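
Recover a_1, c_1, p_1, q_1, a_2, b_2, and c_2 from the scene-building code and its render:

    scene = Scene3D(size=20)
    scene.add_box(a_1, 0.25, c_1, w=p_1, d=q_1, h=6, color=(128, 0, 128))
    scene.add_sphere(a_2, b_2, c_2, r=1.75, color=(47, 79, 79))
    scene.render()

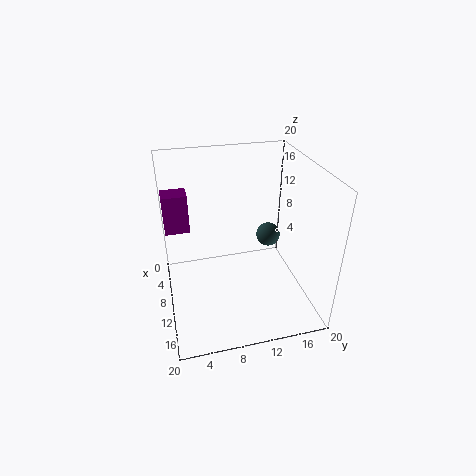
a_1 = 0.75, c_1 = 8.25, p_1 = 3.25, q_1 = 3.75, a_2 = 7.75, b_2 = 15.25, c_2 = 8.5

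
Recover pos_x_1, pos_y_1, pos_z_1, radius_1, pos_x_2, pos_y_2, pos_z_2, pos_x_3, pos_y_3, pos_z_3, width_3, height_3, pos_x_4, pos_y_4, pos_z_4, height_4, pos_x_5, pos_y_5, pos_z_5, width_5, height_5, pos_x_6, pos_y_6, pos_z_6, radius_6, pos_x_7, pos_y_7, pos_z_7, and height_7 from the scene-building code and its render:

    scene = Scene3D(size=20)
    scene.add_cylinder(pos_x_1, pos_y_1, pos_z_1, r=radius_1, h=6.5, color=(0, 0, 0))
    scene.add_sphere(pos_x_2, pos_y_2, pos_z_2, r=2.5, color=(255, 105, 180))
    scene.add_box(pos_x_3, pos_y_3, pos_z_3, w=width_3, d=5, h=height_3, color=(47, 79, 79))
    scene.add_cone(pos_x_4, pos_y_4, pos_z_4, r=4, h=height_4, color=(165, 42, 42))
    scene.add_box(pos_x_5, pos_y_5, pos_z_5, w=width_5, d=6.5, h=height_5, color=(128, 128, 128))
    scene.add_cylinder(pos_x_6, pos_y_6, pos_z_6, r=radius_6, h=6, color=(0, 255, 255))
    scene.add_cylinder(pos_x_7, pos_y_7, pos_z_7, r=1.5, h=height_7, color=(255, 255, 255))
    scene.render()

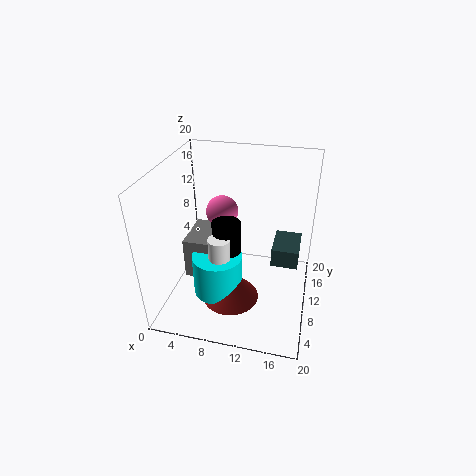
pos_x_1 = 8.5
pos_y_1 = 9.5
pos_z_1 = 6
radius_1 = 2
pos_x_2 = 6
pos_y_2 = 16
pos_z_2 = 10.5
pos_x_3 = 15
pos_y_3 = 7.5
pos_z_3 = 8
width_3 = 3.5
height_3 = 2.5
pos_x_4 = 9.5
pos_y_4 = 7.5
pos_z_4 = 1.5
height_4 = 4.5
pos_x_5 = 2.5
pos_y_5 = 8
pos_z_5 = 3.5
width_5 = 5
height_5 = 6
pos_x_6 = 7.5
pos_y_6 = 8
pos_z_6 = 2
radius_6 = 3.5
pos_x_7 = 8
pos_y_7 = 7.5
pos_z_7 = 2.5
height_7 = 8.5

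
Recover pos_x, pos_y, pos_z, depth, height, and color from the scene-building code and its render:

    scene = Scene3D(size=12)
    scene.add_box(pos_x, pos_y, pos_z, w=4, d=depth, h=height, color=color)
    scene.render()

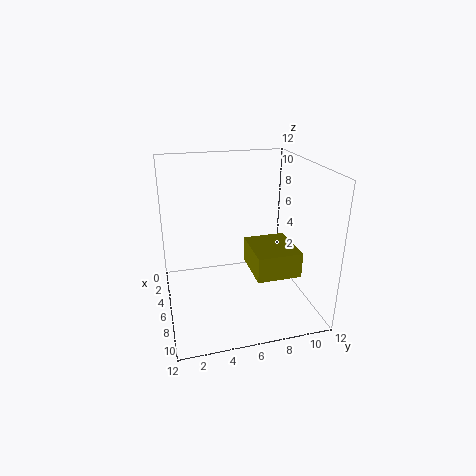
pos_x = 6
pos_y = 6.5
pos_z = 4
depth = 3.5
height = 2
color = 'olive'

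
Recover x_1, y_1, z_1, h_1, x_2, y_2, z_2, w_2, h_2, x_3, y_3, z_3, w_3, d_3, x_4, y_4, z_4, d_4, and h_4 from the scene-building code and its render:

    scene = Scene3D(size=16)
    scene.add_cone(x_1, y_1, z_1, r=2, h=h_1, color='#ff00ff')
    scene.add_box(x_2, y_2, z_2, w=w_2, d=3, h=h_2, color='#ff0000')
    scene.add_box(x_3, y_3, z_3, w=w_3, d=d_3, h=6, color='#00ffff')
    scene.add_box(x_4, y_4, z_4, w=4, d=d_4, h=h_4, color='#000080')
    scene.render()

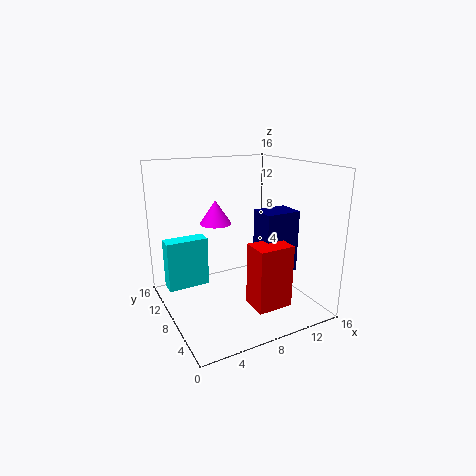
x_1 = 8; y_1 = 14; z_1 = 8; h_1 = 3; x_2 = 8; y_2 = 3; z_2 = 1; w_2 = 4; h_2 = 7; x_3 = 1; y_3 = 12; z_3 = 1; w_3 = 5; d_3 = 2; x_4 = 10; y_4 = 5; z_4 = 4; d_4 = 3; h_4 = 7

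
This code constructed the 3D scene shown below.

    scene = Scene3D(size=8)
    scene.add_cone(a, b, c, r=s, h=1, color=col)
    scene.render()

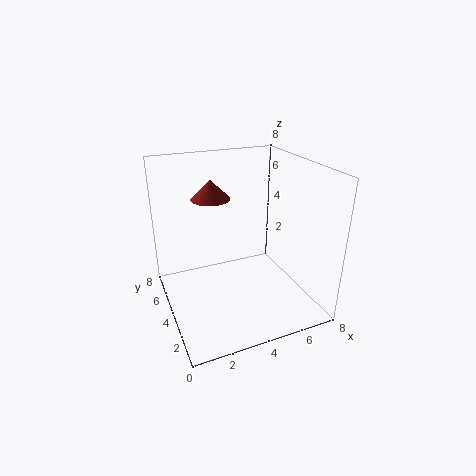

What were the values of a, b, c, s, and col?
a = 2.5; b = 4; c = 6.5; s = 1; col = 'brown'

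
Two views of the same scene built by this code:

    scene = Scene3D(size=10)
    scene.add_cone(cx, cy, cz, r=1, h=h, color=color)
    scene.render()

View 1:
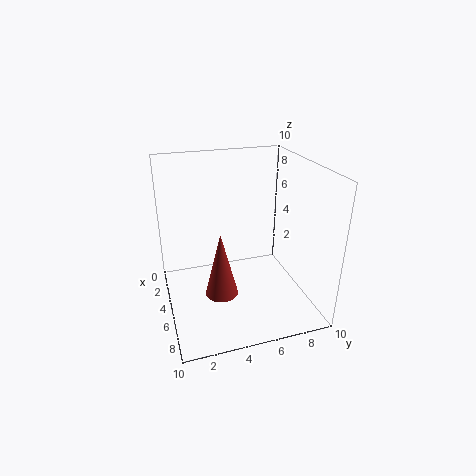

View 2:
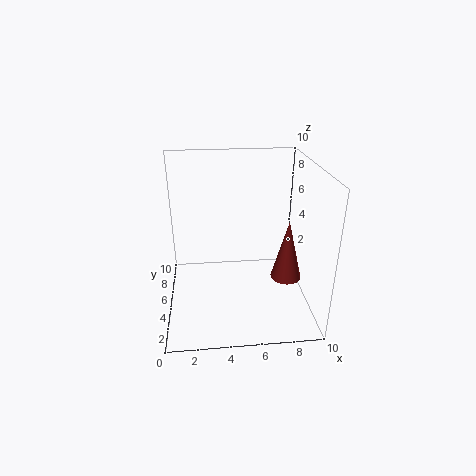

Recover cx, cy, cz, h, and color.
cx = 8
cy = 3
cz = 3
h = 4
color = 'brown'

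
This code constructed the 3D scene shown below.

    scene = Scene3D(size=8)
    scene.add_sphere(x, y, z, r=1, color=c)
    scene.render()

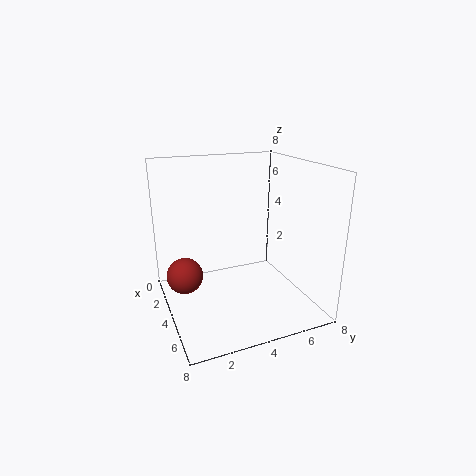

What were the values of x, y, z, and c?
x = 3.5
y = 1
z = 2
c = 'brown'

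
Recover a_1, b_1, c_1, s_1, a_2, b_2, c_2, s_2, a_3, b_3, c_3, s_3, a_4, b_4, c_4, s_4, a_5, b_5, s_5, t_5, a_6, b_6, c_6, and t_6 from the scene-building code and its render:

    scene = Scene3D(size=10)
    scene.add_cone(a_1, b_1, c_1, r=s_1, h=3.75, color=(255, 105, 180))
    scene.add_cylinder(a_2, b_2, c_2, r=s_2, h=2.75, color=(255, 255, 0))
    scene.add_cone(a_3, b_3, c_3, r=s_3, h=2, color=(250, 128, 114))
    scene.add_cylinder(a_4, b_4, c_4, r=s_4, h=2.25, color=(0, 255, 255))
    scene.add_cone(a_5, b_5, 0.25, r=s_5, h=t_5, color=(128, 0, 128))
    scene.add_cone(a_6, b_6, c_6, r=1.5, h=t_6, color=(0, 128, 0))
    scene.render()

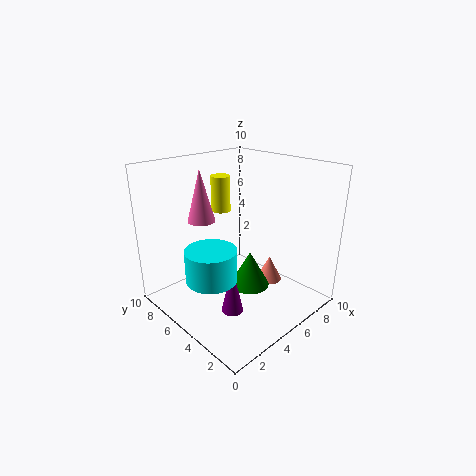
a_1 = 4; b_1 = 7.75; c_1 = 5.75; s_1 = 1; a_2 = 6.5; b_2 = 8.5; c_2 = 5.75; s_2 = 0.75; a_3 = 8.5; b_3 = 5; c_3 = 0.25; s_3 = 1; a_4 = 2.75; b_4 = 5.25; c_4 = 2.5; s_4 = 1.75; a_5 = 3.5; b_5 = 4; s_5 = 0.75; t_5 = 3.5; a_6 = 6.5; b_6 = 5.25; c_6 = 0.5; t_6 = 2.75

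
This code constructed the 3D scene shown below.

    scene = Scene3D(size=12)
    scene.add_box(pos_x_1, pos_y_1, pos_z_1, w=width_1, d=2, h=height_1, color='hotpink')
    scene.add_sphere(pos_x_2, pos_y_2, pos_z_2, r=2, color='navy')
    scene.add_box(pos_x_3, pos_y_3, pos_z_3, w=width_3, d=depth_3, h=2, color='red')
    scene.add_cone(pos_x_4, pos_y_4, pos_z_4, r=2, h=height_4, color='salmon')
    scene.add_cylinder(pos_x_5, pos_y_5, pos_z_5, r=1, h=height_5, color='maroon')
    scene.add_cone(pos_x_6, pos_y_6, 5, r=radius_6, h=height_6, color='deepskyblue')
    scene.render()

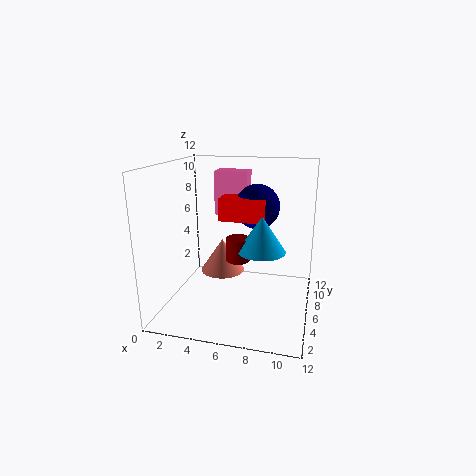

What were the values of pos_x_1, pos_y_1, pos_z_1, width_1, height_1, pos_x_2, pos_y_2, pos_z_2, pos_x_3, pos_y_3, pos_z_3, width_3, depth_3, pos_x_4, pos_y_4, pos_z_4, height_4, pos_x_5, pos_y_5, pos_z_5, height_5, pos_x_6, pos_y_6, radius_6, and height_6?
pos_x_1 = 3; pos_y_1 = 9; pos_z_1 = 7; width_1 = 3; height_1 = 4; pos_x_2 = 7; pos_y_2 = 9; pos_z_2 = 8; pos_x_3 = 4; pos_y_3 = 7; pos_z_3 = 7; width_3 = 4; depth_3 = 3; pos_x_4 = 4; pos_y_4 = 8; pos_z_4 = 2; height_4 = 3; pos_x_5 = 6; pos_y_5 = 6; pos_z_5 = 4; height_5 = 2; pos_x_6 = 8; pos_y_6 = 6; radius_6 = 2; height_6 = 3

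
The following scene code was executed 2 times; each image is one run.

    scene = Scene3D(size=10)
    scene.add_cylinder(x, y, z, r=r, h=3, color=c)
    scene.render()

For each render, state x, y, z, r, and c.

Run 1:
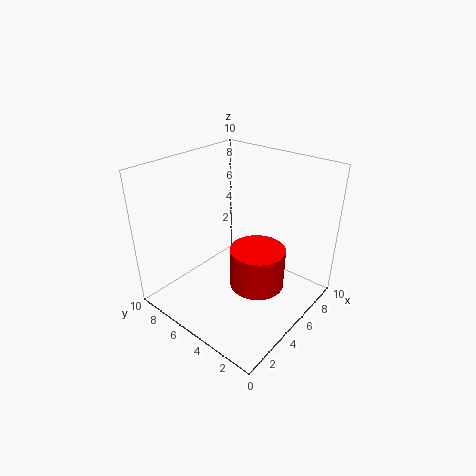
x = 6
y = 4
z = 1
r = 2
c = 'red'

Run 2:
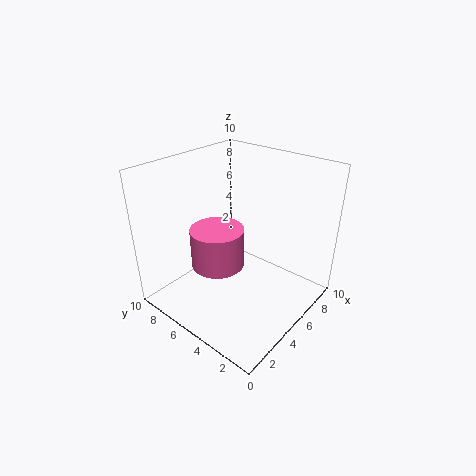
x = 5
y = 7
z = 2
r = 2
c = 'hotpink'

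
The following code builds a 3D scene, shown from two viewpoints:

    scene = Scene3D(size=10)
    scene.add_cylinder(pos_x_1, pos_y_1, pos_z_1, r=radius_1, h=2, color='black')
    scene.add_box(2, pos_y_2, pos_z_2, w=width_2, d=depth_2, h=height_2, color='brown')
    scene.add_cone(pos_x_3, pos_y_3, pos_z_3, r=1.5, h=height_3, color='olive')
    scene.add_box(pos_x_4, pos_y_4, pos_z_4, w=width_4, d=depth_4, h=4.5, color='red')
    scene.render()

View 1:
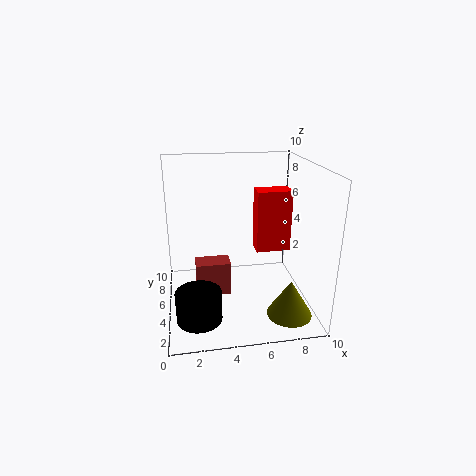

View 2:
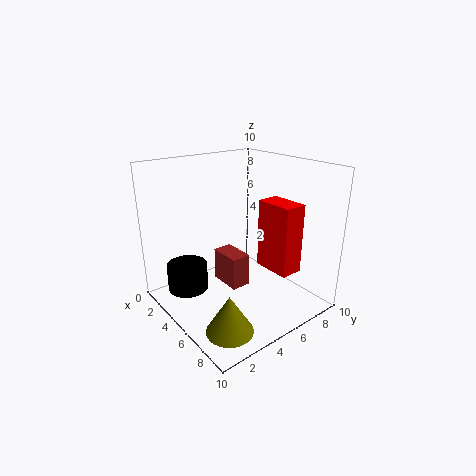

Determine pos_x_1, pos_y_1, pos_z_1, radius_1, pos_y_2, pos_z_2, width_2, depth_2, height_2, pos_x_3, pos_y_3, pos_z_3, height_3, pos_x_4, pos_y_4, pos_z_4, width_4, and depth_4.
pos_x_1 = 2
pos_y_1 = 2.5
pos_z_1 = 0.5
radius_1 = 1.5
pos_y_2 = 5
pos_z_2 = 0.5
width_2 = 2.5
depth_2 = 1.5
height_2 = 2.5
pos_x_3 = 8
pos_y_3 = 2
pos_z_3 = 0.5
height_3 = 2.5
pos_x_4 = 6.5
pos_y_4 = 5.5
pos_z_4 = 3.5
width_4 = 2.5
depth_4 = 1.5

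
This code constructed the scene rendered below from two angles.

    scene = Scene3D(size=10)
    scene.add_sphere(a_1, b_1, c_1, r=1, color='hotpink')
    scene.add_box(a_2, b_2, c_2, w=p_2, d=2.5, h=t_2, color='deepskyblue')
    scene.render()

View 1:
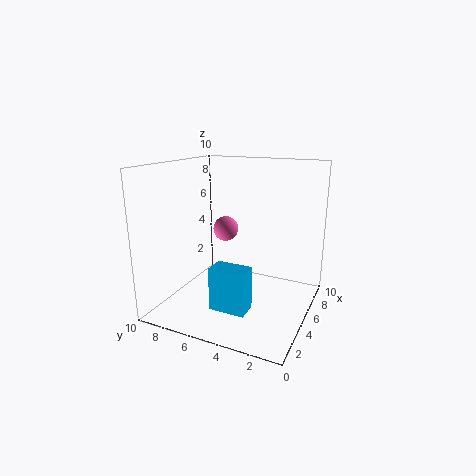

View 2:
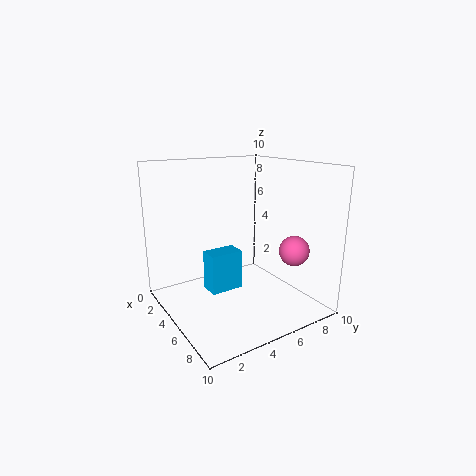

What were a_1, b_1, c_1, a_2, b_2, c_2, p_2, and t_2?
a_1 = 8; b_1 = 7.5; c_1 = 4.5; a_2 = 2.5; b_2 = 3.5; c_2 = 0.5; p_2 = 1.5; t_2 = 3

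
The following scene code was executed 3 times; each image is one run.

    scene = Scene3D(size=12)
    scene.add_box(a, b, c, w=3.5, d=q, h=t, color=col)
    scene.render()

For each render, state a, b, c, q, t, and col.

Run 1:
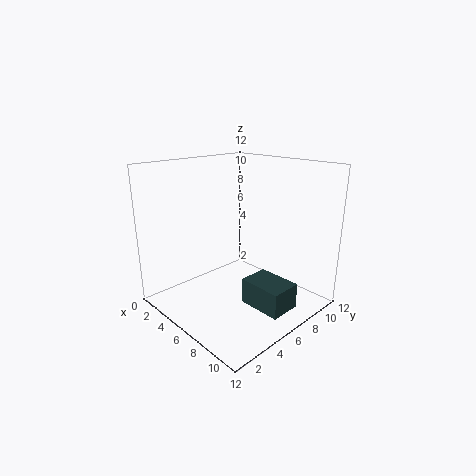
a = 8
b = 4.5
c = 1.5
q = 2.5
t = 2
col = 'darkslategray'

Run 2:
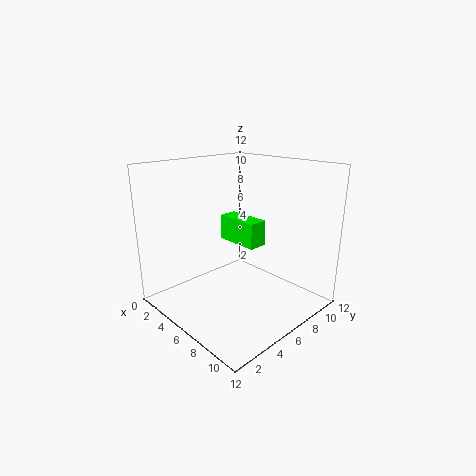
a = 5
b = 5
c = 6
q = 1.5
t = 2
col = 'lime'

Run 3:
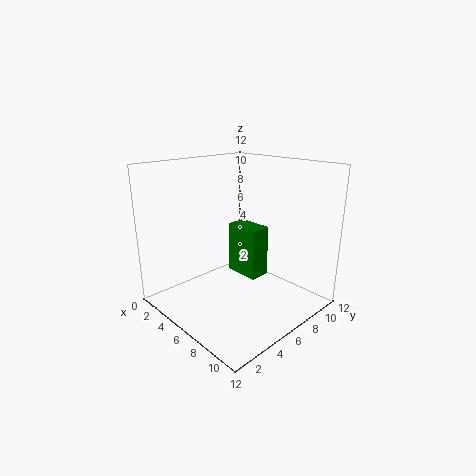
a = 1.5
b = 9
c = 0.5
q = 2
t = 5
col = 'green'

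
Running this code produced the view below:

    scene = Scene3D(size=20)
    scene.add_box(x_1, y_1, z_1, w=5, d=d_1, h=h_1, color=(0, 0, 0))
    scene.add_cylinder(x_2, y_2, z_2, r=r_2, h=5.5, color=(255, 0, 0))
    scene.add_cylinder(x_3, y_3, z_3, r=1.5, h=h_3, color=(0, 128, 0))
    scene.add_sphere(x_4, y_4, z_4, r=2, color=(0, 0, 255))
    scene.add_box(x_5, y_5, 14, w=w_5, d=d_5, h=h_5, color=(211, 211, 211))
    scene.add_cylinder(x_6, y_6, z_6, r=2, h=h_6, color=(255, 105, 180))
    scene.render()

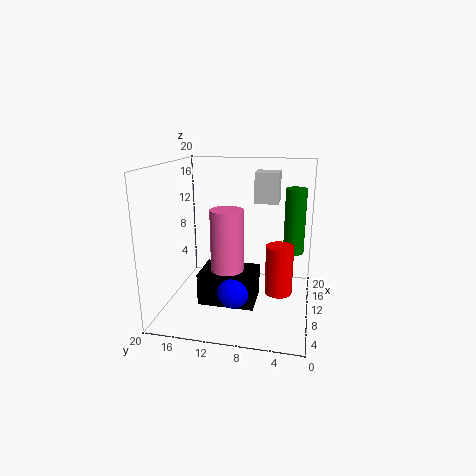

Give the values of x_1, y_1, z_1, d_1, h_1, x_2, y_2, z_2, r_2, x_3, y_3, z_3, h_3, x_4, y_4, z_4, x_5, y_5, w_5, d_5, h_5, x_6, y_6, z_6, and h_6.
x_1 = 2.5
y_1 = 6.5
z_1 = 3.5
d_1 = 7
h_1 = 4
x_2 = 1.5
y_2 = 3.5
z_2 = 7
r_2 = 1.5
x_3 = 14
y_3 = 2.5
z_3 = 7
h_3 = 9.5
x_4 = 3
y_4 = 9
z_4 = 5.5
x_5 = 14
y_5 = 5
w_5 = 3.5
d_5 = 3.5
h_5 = 4.5
x_6 = 4
y_6 = 10
z_6 = 8
h_6 = 7.5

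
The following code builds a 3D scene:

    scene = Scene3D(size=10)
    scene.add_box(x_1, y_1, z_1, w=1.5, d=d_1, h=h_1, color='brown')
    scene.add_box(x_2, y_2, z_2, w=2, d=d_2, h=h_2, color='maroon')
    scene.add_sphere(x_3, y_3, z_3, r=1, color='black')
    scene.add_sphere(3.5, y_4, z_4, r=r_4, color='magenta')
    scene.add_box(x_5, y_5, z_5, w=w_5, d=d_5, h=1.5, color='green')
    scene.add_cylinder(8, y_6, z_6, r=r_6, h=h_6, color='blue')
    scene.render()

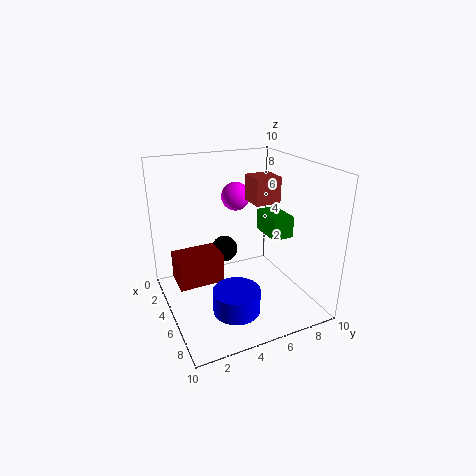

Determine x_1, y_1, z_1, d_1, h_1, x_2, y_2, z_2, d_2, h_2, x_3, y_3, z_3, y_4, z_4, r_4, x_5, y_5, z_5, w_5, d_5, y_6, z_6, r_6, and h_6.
x_1 = 7
y_1 = 4.5
z_1 = 8.5
d_1 = 1.5
h_1 = 1.5
x_2 = 4
y_2 = 0.5
z_2 = 2.5
d_2 = 3
h_2 = 2
x_3 = 2.5
y_3 = 5
z_3 = 3
y_4 = 5.5
z_4 = 7.5
r_4 = 1
x_5 = 4
y_5 = 7
z_5 = 5
w_5 = 2.5
d_5 = 1.5
y_6 = 3.5
z_6 = 1.5
r_6 = 1.5
h_6 = 1.5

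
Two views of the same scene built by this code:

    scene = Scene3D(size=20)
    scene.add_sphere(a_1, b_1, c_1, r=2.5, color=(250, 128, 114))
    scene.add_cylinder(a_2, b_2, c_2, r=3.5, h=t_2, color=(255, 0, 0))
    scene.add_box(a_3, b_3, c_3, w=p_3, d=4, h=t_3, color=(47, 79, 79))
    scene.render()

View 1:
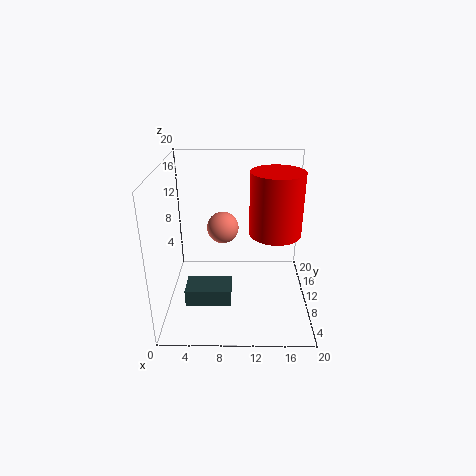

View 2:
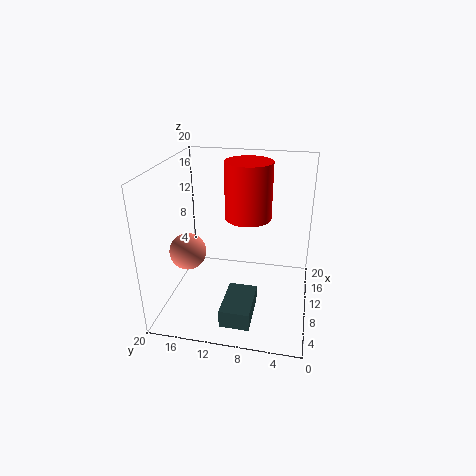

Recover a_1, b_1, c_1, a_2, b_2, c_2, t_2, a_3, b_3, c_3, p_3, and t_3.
a_1 = 7.5; b_1 = 16.5; c_1 = 8.5; a_2 = 15; b_2 = 9.5; c_2 = 11; t_2 = 8.5; a_3 = 2.5; b_3 = 7; c_3 = 0.5; p_3 = 6.5; t_3 = 2.5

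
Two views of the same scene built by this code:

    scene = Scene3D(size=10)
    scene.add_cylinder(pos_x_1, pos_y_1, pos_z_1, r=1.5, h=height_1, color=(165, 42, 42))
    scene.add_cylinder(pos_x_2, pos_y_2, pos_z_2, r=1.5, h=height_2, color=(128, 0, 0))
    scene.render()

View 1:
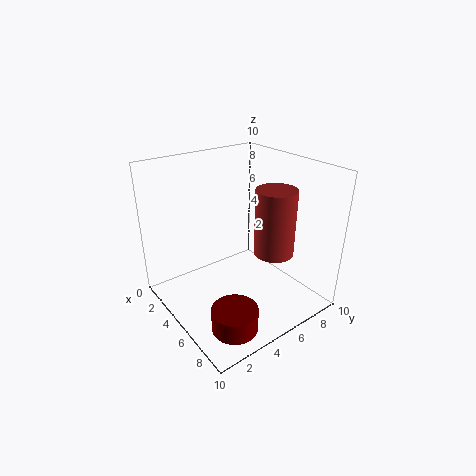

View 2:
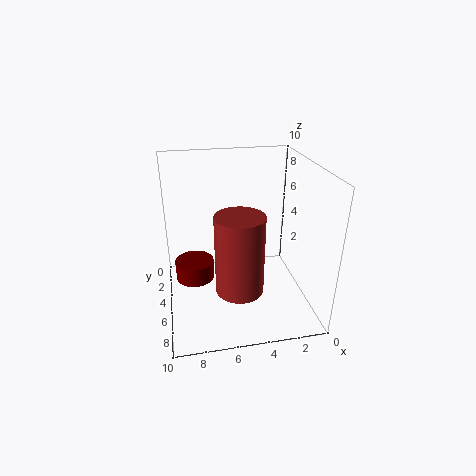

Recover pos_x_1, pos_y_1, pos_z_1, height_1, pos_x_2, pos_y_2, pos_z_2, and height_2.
pos_x_1 = 5.5
pos_y_1 = 8
pos_z_1 = 3
height_1 = 5
pos_x_2 = 8
pos_y_2 = 2.5
pos_z_2 = 0.5
height_2 = 1.5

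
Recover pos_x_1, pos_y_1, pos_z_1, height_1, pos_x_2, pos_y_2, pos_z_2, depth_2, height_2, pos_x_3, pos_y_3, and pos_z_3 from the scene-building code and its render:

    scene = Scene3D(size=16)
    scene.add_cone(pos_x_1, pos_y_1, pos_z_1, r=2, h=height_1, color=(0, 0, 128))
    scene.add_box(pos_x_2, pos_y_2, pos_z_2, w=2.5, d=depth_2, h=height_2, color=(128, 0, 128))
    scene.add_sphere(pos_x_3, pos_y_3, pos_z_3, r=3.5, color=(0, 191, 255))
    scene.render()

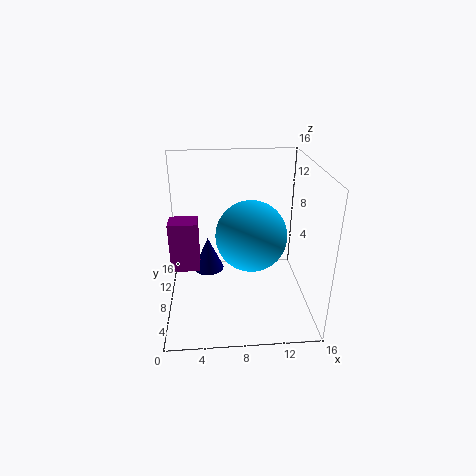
pos_x_1 = 4.5, pos_y_1 = 14, pos_z_1 = 0.5, height_1 = 4.5, pos_x_2 = 1.5, pos_y_2 = 1, pos_z_2 = 8.5, depth_2 = 2, height_2 = 4.5, pos_x_3 = 9, pos_y_3 = 4.5, pos_z_3 = 10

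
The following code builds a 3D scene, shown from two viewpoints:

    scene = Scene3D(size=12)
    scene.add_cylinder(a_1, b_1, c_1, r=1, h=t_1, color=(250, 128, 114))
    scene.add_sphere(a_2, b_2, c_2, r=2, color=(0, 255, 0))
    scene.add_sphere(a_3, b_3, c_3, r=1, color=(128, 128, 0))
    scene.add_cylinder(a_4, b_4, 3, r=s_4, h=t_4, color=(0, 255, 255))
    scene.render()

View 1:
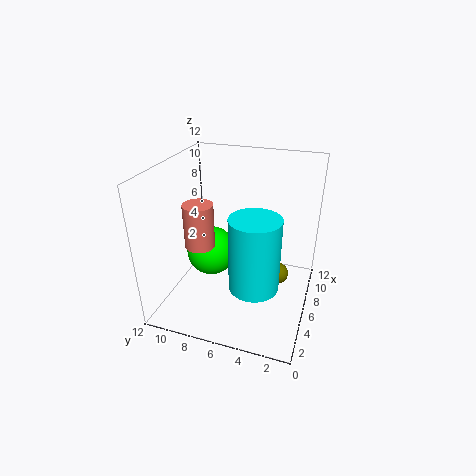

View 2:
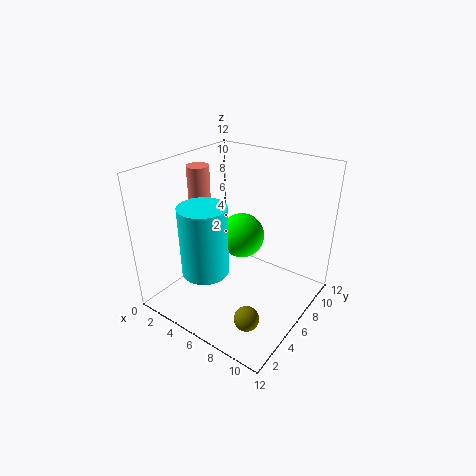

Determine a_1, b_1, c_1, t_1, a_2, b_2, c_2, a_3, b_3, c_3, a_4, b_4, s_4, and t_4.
a_1 = 1, b_1 = 7, c_1 = 8, t_1 = 3, a_2 = 5, b_2 = 8, c_2 = 5, a_3 = 9, b_3 = 3, c_3 = 1, a_4 = 4, b_4 = 4, s_4 = 2, t_4 = 6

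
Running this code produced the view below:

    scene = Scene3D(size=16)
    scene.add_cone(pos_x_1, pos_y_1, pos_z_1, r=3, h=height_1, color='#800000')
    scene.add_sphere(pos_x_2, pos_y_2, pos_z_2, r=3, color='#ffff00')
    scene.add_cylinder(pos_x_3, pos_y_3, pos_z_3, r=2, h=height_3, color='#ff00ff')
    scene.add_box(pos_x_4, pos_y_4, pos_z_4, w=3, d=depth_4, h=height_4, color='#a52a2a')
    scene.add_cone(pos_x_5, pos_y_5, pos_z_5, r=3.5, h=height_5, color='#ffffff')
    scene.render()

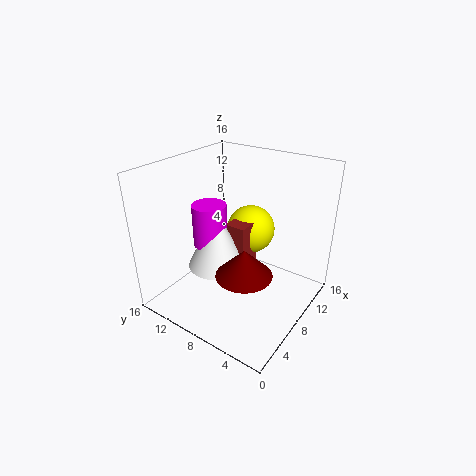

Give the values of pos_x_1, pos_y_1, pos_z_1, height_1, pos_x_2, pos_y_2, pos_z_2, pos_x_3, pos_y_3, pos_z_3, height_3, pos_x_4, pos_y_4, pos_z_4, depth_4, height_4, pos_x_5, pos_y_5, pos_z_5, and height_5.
pos_x_1 = 5.5; pos_y_1 = 5.5; pos_z_1 = 5.5; height_1 = 3; pos_x_2 = 13; pos_y_2 = 9.5; pos_z_2 = 6.5; pos_x_3 = 8; pos_y_3 = 12; pos_z_3 = 6; height_3 = 5; pos_x_4 = 9; pos_y_4 = 8; pos_z_4 = 2.5; depth_4 = 2.5; height_4 = 6; pos_x_5 = 8; pos_y_5 = 11; pos_z_5 = 3.5; height_5 = 7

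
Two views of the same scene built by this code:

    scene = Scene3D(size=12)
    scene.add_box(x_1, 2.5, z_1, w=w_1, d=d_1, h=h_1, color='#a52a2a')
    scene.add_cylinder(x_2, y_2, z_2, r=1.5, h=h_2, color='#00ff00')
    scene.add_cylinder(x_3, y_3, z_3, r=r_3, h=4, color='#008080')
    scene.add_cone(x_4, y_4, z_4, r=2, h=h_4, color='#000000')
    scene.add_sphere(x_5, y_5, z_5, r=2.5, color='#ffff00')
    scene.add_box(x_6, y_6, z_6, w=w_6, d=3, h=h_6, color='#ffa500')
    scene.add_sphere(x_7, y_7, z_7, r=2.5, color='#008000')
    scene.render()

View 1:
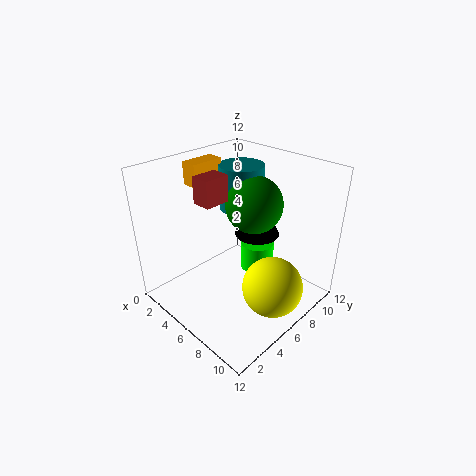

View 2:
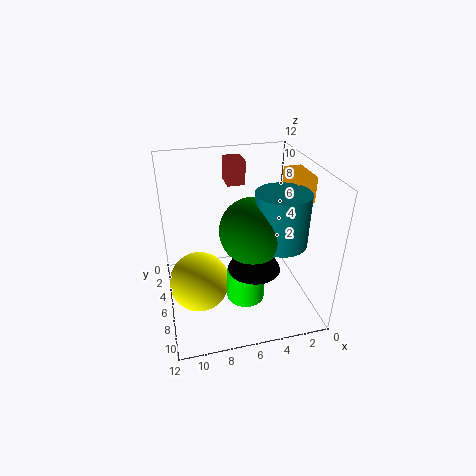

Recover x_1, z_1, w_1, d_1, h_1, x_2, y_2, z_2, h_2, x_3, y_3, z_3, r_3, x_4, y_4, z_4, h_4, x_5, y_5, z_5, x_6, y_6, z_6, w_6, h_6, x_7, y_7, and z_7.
x_1 = 5
z_1 = 10
w_1 = 1.5
d_1 = 2
h_1 = 2
x_2 = 6
y_2 = 8.5
z_2 = 2
h_2 = 2.5
x_3 = 3.5
y_3 = 9
z_3 = 7
r_3 = 2
x_4 = 5.5
y_4 = 9
z_4 = 5
h_4 = 4
x_5 = 9.5
y_5 = 6.5
z_5 = 2.5
x_6 = 0.5
y_6 = 5
z_6 = 9.5
w_6 = 1.5
h_6 = 2
x_7 = 5.5
y_7 = 8.5
z_7 = 8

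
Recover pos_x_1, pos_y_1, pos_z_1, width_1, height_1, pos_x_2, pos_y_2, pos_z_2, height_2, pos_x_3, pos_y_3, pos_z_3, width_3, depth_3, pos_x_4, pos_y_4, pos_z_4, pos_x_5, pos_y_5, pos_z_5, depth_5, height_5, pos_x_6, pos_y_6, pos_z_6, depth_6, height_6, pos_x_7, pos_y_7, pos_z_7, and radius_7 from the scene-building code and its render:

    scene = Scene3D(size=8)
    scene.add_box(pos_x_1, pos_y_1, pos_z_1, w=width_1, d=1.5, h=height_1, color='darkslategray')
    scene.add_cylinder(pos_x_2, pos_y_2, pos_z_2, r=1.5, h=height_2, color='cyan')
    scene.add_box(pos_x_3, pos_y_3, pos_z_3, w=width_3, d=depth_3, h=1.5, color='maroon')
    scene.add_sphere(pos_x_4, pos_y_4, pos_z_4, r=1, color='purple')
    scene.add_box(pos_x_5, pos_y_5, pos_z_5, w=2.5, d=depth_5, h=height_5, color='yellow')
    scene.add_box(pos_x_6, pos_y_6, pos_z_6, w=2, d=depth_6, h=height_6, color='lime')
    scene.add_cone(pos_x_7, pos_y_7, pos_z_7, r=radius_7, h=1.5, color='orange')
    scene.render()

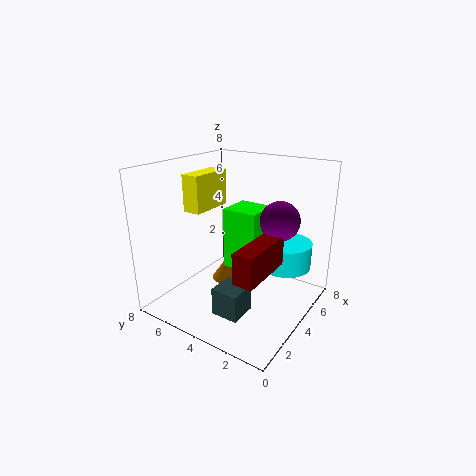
pos_x_1 = 1.5
pos_y_1 = 2.5
pos_z_1 = 0.5
width_1 = 1.5
height_1 = 1.5
pos_x_2 = 6
pos_y_2 = 2
pos_z_2 = 2
height_2 = 1.5
pos_x_3 = 0.5
pos_y_3 = 1
pos_z_3 = 3.5
width_3 = 3
depth_3 = 1
pos_x_4 = 4
pos_y_4 = 1.5
pos_z_4 = 5.5
pos_x_5 = 2.5
pos_y_5 = 5.5
pos_z_5 = 5.5
depth_5 = 1
height_5 = 2
pos_x_6 = 4
pos_y_6 = 3
pos_z_6 = 2
depth_6 = 2
height_6 = 3.5
pos_x_7 = 4.5
pos_y_7 = 5
pos_z_7 = 1
radius_7 = 1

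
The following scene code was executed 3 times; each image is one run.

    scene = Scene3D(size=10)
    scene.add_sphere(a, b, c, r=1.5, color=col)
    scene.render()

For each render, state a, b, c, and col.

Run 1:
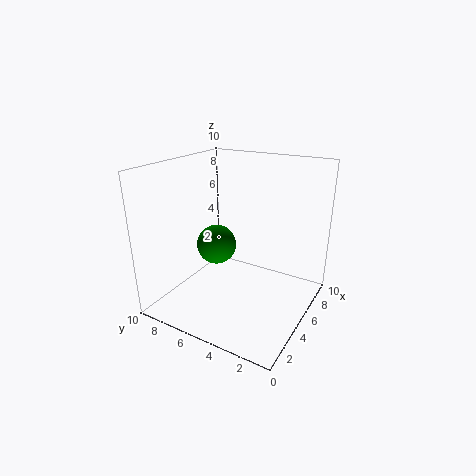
a = 6
b = 7.5
c = 3.5
col = 'green'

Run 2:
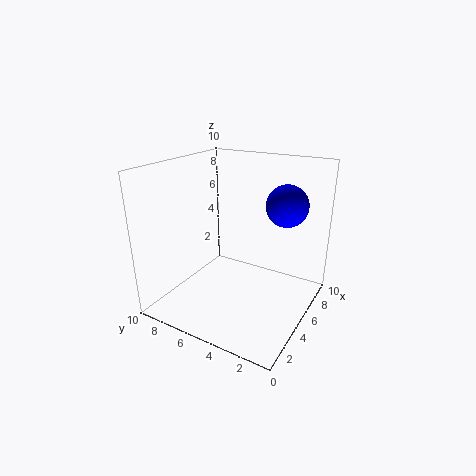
a = 7.5
b = 2.5
c = 7
col = 'blue'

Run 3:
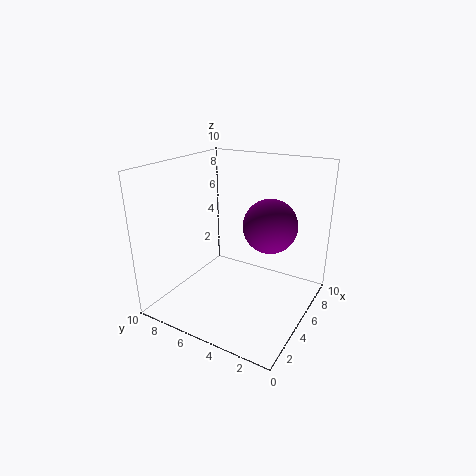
a = 2.5
b = 1.5
c = 7.5
col = 'purple'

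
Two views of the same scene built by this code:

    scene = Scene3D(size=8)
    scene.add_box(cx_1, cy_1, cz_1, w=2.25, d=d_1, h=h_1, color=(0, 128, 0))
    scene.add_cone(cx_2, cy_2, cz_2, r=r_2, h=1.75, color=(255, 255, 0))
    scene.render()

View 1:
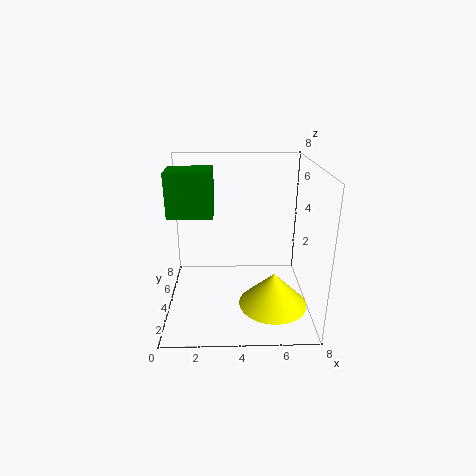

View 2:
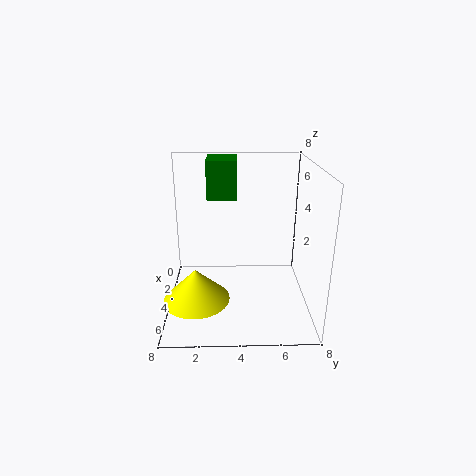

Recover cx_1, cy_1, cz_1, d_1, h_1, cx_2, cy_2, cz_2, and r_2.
cx_1 = 0.5
cy_1 = 2.25
cz_1 = 5.75
d_1 = 1.75
h_1 = 2.25
cx_2 = 5.75
cy_2 = 1.75
cz_2 = 1.25
r_2 = 1.75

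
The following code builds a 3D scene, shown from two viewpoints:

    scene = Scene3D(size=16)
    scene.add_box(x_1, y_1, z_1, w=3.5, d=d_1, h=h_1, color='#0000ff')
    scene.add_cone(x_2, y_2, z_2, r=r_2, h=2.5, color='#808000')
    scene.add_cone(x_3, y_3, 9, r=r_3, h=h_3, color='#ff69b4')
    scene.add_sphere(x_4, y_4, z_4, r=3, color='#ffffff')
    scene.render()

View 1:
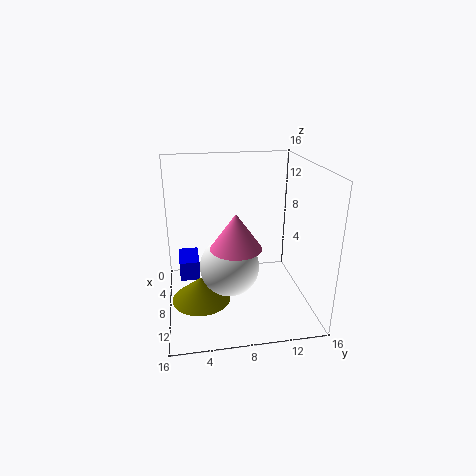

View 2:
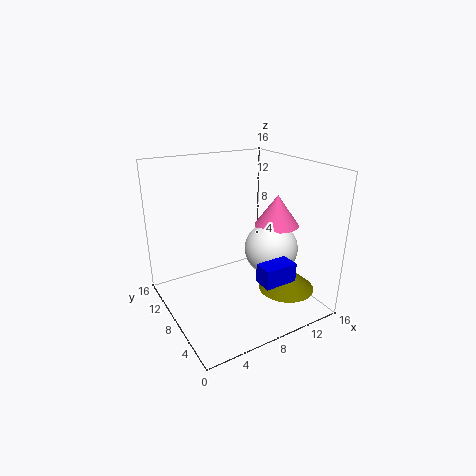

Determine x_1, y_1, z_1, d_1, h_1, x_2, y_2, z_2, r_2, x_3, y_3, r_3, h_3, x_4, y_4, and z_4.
x_1 = 7.5; y_1 = 1.5; z_1 = 5; d_1 = 2; h_1 = 2; x_2 = 11.5; y_2 = 3.5; z_2 = 3; r_2 = 3; x_3 = 12.5; y_3 = 7; r_3 = 2.5; h_3 = 3.5; x_4 = 11.5; y_4 = 6.5; z_4 = 6.5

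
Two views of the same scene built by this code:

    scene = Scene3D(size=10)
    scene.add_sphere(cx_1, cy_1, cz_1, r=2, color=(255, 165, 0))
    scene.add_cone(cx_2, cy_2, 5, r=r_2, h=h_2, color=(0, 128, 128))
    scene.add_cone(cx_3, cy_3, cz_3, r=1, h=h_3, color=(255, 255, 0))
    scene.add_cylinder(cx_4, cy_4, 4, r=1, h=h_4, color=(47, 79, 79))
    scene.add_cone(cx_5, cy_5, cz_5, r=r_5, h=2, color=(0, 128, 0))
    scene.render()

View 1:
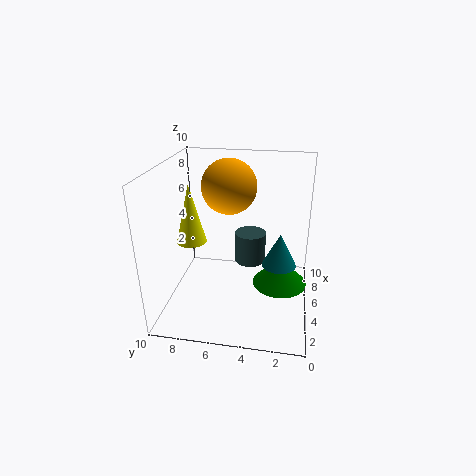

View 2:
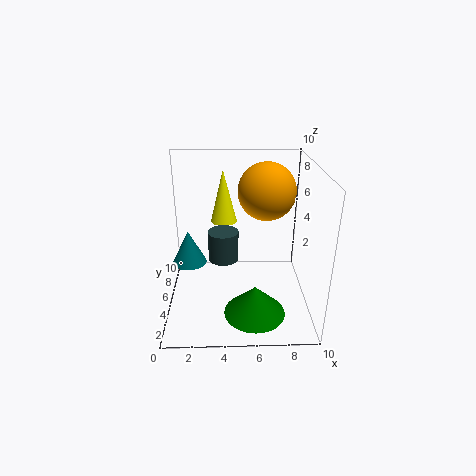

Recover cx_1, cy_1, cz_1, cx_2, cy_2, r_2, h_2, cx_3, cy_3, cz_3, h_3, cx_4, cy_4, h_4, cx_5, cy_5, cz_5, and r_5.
cx_1 = 7, cy_1 = 6, cz_1 = 8, cx_2 = 2, cy_2 = 2, r_2 = 1, h_2 = 2, cx_3 = 4, cy_3 = 8, cz_3 = 5, h_3 = 4, cx_4 = 4, cy_4 = 4, h_4 = 2, cx_5 = 6, cy_5 = 2, cz_5 = 1, r_5 = 2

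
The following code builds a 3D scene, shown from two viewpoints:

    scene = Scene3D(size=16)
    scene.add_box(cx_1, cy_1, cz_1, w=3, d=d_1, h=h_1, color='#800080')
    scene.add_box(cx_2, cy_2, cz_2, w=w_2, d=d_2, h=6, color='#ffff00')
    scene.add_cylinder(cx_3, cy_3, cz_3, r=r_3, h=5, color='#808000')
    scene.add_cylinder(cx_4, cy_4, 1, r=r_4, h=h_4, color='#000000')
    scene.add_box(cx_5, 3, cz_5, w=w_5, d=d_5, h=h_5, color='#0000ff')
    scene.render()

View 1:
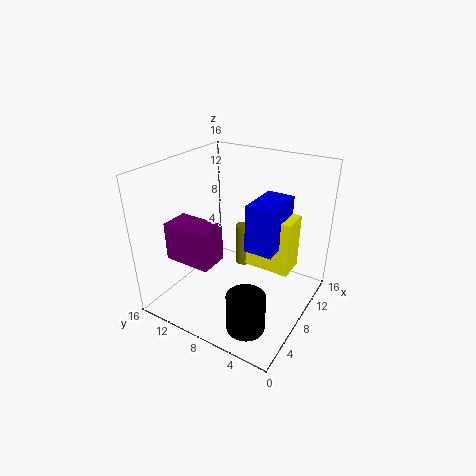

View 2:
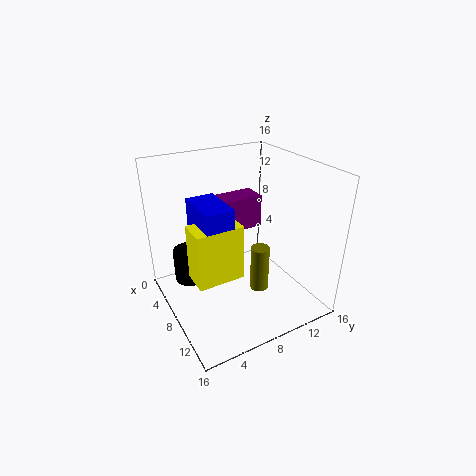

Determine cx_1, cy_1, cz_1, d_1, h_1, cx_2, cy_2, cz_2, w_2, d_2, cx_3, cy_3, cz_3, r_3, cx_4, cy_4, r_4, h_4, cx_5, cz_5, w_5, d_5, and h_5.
cx_1 = 2
cy_1 = 8
cz_1 = 7
d_1 = 5
h_1 = 4
cx_2 = 8
cy_2 = 2
cz_2 = 5
w_2 = 3
d_2 = 5
cx_3 = 11
cy_3 = 9
cz_3 = 3
r_3 = 1
cx_4 = 3
cy_4 = 4
r_4 = 2
h_4 = 4
cx_5 = 6
cz_5 = 8
w_5 = 5
d_5 = 3
h_5 = 5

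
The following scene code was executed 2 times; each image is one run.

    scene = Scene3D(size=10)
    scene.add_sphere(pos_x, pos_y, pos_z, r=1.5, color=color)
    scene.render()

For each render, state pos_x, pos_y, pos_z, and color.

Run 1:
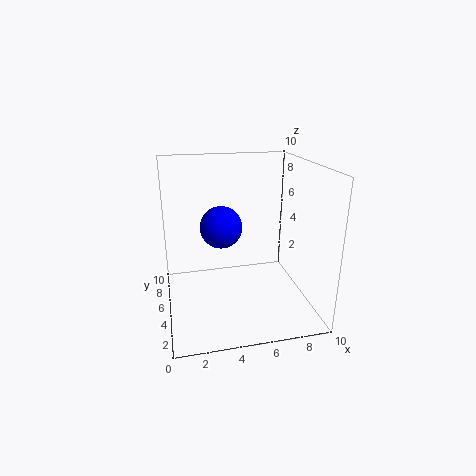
pos_x = 4, pos_y = 6, pos_z = 5.5, color = 'blue'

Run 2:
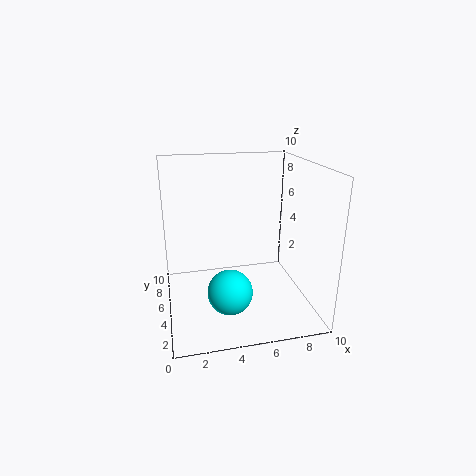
pos_x = 4, pos_y = 3, pos_z = 2, color = 'cyan'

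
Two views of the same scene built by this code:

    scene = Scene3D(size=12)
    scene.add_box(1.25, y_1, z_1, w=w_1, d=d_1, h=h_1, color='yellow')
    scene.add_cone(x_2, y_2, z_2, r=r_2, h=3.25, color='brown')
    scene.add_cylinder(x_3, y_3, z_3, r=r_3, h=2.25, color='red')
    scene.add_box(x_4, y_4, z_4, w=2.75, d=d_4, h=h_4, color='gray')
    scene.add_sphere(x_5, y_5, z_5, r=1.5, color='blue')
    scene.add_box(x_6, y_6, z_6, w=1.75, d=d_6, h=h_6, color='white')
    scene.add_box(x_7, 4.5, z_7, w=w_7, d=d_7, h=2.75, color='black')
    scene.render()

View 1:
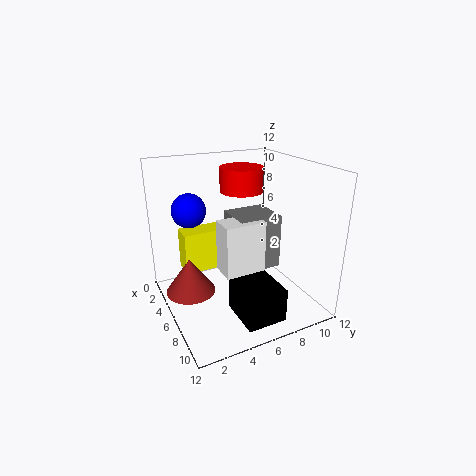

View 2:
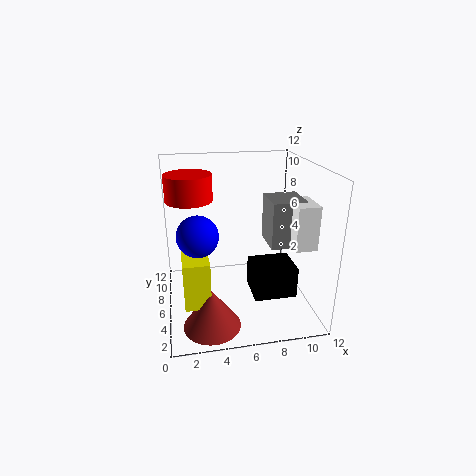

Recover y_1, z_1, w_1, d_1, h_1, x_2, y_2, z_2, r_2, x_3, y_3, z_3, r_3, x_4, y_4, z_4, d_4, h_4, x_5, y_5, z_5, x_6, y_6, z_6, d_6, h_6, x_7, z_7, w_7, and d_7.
y_1 = 2.25, z_1 = 2, w_1 = 2, d_1 = 3.75, h_1 = 3.75, x_2 = 3.25, y_2 = 2.5, z_2 = 0.25, r_2 = 2.25, x_3 = 2.25, y_3 = 8.25, z_3 = 8.75, r_3 = 2, x_4 = 8.25, y_4 = 3.75, z_4 = 5.75, d_4 = 3, h_4 = 3.75, x_5 = 2.5, y_5 = 3, z_5 = 7.75, x_6 = 9.75, y_6 = 2.5, z_6 = 6, d_6 = 2.75, h_6 = 3.5, x_7 = 7.25, z_7 = 0.5, w_7 = 3.75, d_7 = 3.25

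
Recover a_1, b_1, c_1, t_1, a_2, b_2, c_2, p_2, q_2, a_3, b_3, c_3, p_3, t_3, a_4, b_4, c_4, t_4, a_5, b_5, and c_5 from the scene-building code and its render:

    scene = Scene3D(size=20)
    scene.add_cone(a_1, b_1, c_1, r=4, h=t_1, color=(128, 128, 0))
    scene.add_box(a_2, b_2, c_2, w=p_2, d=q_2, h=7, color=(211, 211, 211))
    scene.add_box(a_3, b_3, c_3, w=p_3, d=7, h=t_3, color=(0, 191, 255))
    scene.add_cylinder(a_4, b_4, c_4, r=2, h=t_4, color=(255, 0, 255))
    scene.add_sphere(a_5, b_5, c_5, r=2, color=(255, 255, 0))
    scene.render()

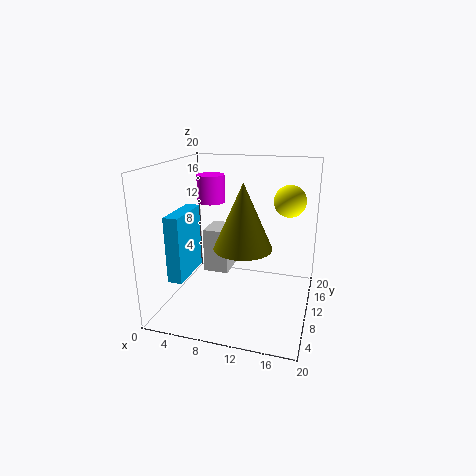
a_1 = 11, b_1 = 9, c_1 = 9, t_1 = 9, a_2 = 3, b_2 = 14, c_2 = 2, p_2 = 4, q_2 = 5, a_3 = 2, b_3 = 4, c_3 = 5, p_3 = 2, t_3 = 9, a_4 = 5, b_4 = 13, c_4 = 14, t_4 = 4, a_5 = 17, b_5 = 9, c_5 = 16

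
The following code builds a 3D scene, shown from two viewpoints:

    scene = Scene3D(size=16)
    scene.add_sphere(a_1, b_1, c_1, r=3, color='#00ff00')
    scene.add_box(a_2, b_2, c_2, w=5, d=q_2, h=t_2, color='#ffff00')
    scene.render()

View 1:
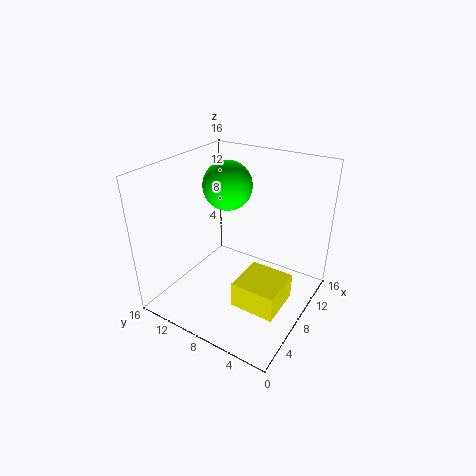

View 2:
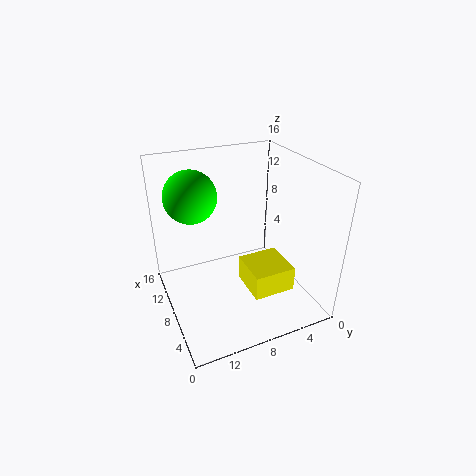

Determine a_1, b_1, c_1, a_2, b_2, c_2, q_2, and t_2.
a_1 = 12, b_1 = 12, c_1 = 12, a_2 = 5, b_2 = 2, c_2 = 1, q_2 = 5, t_2 = 3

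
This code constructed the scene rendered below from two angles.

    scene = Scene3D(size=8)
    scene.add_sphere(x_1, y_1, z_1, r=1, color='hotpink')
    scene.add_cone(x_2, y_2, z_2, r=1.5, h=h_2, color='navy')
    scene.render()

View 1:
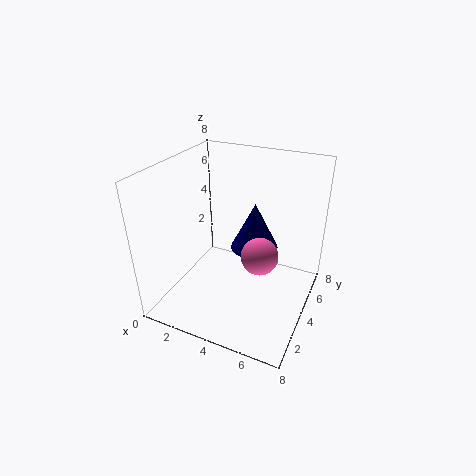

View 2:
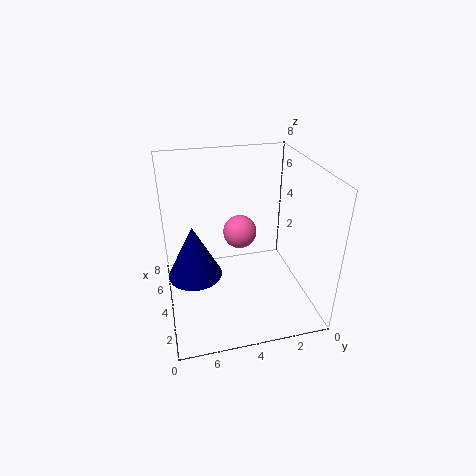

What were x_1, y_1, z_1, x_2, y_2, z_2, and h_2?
x_1 = 5.5
y_1 = 3.5
z_1 = 3.5
x_2 = 4
y_2 = 6.5
z_2 = 2
h_2 = 3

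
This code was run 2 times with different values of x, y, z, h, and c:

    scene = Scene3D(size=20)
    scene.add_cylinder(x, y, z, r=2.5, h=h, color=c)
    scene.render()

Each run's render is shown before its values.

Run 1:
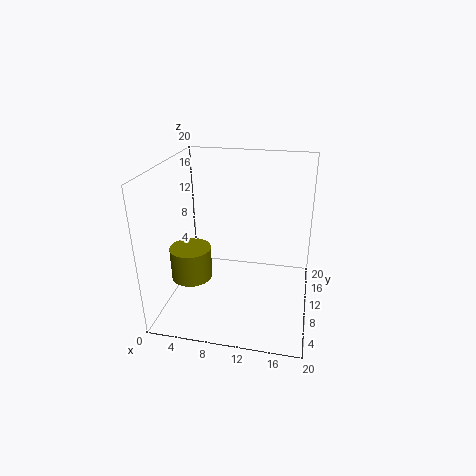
x = 5.5
y = 3.5
z = 7.5
h = 4
c = 'olive'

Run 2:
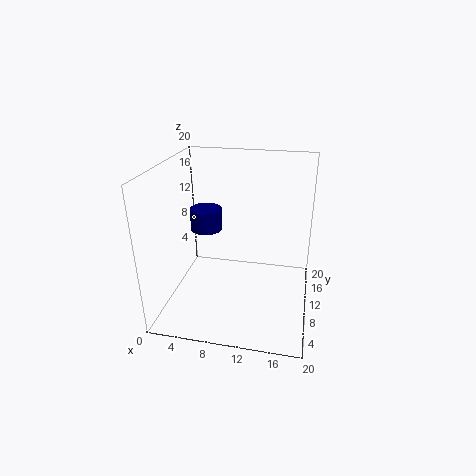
x = 3.5
y = 16
z = 8
h = 3.5
c = 'navy'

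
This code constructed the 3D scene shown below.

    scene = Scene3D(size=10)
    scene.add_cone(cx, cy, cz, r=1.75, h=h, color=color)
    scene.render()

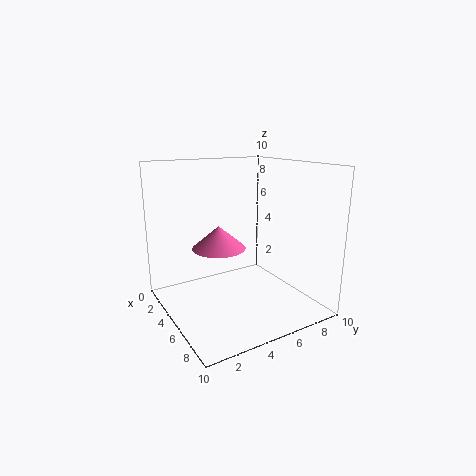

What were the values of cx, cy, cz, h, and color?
cx = 5.5; cy = 3.25; cz = 4.75; h = 1.5; color = 'hotpink'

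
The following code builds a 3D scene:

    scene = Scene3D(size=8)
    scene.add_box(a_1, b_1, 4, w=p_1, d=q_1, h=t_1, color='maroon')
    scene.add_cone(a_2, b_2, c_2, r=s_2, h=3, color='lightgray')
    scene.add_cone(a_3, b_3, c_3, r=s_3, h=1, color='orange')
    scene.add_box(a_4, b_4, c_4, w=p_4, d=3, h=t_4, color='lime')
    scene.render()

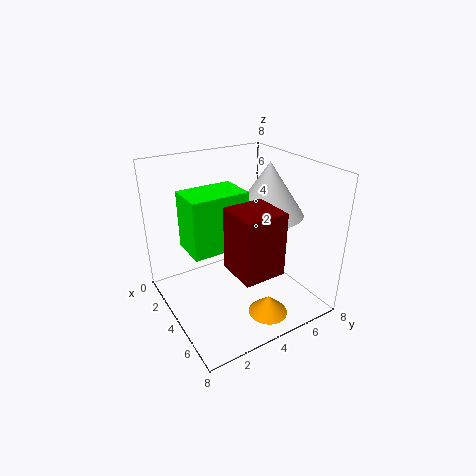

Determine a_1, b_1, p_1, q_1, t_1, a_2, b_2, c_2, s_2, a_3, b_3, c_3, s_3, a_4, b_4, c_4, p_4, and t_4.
a_1 = 6
b_1 = 2
p_1 = 2
q_1 = 2
t_1 = 3
a_2 = 4
b_2 = 6
c_2 = 5
s_2 = 2
a_3 = 7
b_3 = 4
c_3 = 1
s_3 = 1
a_4 = 3
b_4 = 1
c_4 = 4
p_4 = 2
t_4 = 3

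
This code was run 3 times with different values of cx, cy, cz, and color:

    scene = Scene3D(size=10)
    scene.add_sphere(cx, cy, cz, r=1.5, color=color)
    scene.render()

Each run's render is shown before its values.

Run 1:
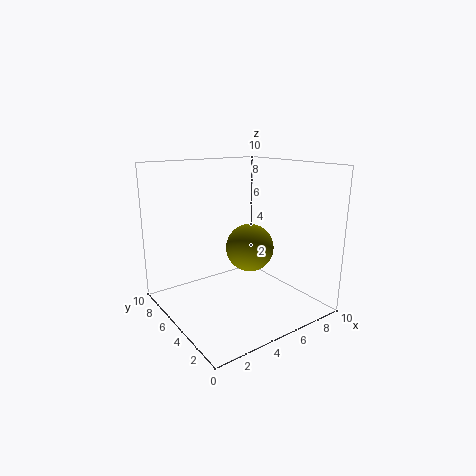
cx = 4.5, cy = 3, cz = 5, color = 'olive'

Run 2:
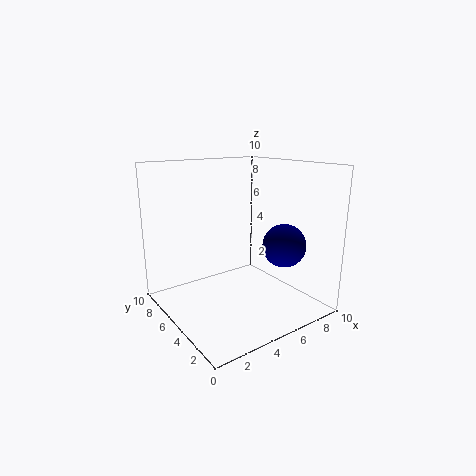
cx = 7.5, cy = 3, cz = 4.5, color = 'navy'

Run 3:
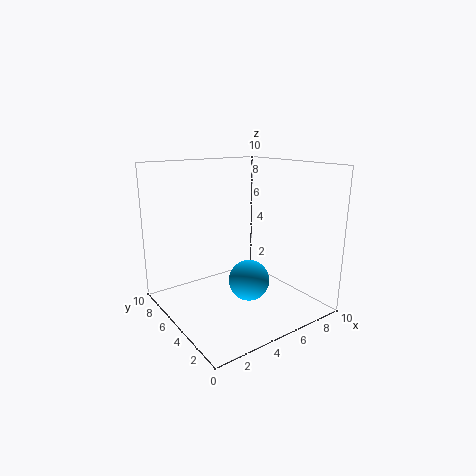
cx = 6, cy = 5, cz = 1.5, color = 'deepskyblue'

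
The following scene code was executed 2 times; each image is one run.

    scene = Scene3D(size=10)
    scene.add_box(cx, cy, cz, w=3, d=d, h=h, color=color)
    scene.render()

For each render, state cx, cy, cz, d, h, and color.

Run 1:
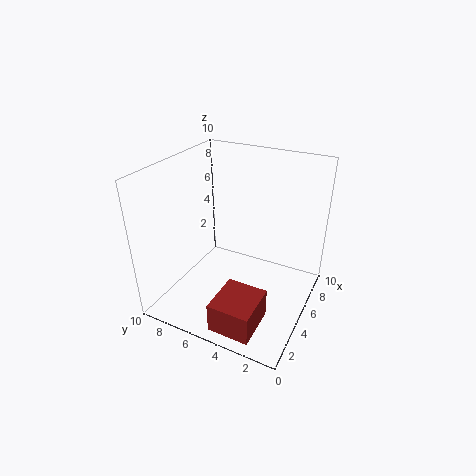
cx = 0.25
cy = 2
cz = 0.75
d = 2.75
h = 2
color = 'brown'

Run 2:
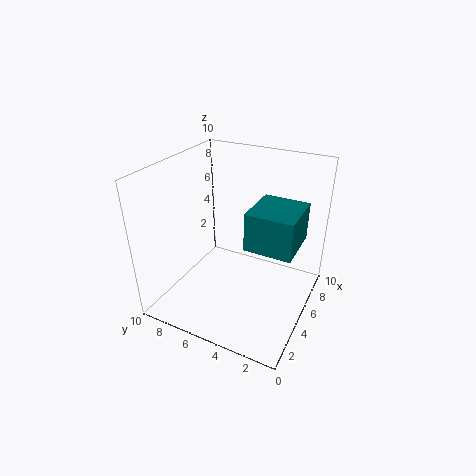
cx = 1.75
cy = 0.25
cz = 6.5
d = 2.75
h = 2.25
color = 'teal'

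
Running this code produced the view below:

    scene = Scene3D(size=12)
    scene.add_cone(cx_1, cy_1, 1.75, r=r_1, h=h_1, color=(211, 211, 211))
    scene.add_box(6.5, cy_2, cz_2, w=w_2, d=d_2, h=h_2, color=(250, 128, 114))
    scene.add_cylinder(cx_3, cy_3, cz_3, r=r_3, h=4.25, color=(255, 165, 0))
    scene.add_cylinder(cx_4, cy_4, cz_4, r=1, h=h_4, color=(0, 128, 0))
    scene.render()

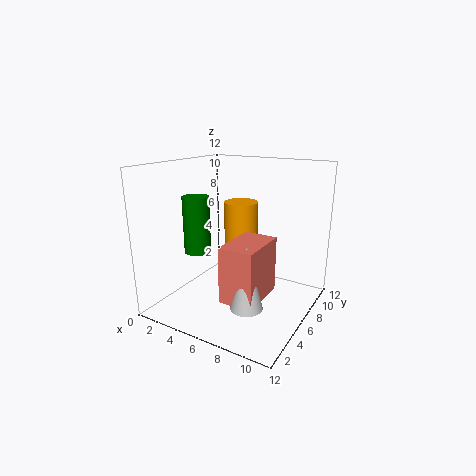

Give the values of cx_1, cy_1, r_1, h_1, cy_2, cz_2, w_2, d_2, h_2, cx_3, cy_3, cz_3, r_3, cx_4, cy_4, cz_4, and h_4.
cx_1 = 8.5
cy_1 = 3
r_1 = 1.25
h_1 = 5
cy_2 = 2.25
cz_2 = 2
w_2 = 2.75
d_2 = 4.25
h_2 = 4.5
cx_3 = 5
cy_3 = 8.25
cz_3 = 4.25
r_3 = 1.5
cx_4 = 4.5
cy_4 = 2.5
cz_4 = 5.75
h_4 = 4.25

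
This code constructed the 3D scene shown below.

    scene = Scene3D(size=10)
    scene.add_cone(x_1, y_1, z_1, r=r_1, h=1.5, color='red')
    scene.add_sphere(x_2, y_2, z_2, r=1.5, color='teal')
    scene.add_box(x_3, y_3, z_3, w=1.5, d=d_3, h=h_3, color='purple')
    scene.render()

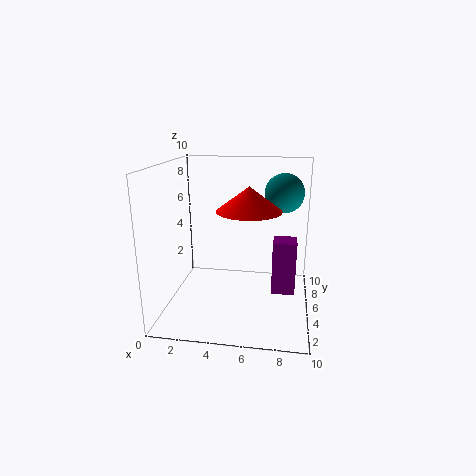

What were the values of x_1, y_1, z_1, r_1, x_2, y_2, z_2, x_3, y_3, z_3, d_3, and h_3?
x_1 = 6, y_1 = 3, z_1 = 7.5, r_1 = 2, x_2 = 8, y_2 = 8.5, z_2 = 7.5, x_3 = 7.5, y_3 = 3, z_3 = 2, d_3 = 1.5, h_3 = 3.5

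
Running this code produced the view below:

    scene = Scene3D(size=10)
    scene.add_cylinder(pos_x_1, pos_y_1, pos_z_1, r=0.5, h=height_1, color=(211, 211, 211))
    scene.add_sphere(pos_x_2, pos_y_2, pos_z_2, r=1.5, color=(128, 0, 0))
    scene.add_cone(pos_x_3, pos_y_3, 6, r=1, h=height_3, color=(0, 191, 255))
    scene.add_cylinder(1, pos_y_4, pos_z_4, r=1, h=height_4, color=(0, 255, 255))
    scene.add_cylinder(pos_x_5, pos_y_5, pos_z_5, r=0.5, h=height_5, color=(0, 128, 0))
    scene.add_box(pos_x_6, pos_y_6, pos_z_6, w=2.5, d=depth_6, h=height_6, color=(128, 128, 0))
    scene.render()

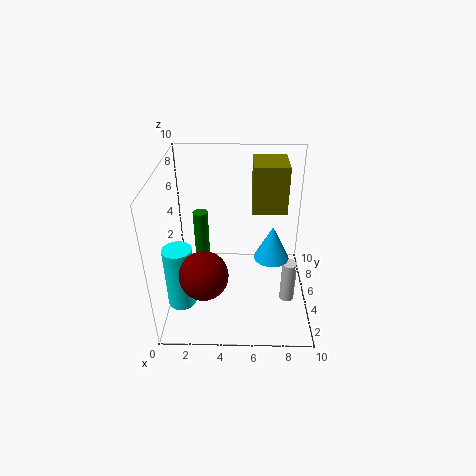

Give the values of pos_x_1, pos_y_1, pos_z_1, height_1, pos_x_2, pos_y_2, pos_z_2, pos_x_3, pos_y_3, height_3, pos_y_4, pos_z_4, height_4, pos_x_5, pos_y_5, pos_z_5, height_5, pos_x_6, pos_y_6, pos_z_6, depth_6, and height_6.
pos_x_1 = 8.5
pos_y_1 = 3.5
pos_z_1 = 1
height_1 = 3
pos_x_2 = 3
pos_y_2 = 1.5
pos_z_2 = 4.5
pos_x_3 = 7
pos_y_3 = 1.5
height_3 = 2
pos_y_4 = 3.5
pos_z_4 = 0.5
height_4 = 4.5
pos_x_5 = 2.5
pos_y_5 = 5
pos_z_5 = 3
height_5 = 4
pos_x_6 = 6
pos_y_6 = 6.5
pos_z_6 = 6
depth_6 = 3
height_6 = 3.5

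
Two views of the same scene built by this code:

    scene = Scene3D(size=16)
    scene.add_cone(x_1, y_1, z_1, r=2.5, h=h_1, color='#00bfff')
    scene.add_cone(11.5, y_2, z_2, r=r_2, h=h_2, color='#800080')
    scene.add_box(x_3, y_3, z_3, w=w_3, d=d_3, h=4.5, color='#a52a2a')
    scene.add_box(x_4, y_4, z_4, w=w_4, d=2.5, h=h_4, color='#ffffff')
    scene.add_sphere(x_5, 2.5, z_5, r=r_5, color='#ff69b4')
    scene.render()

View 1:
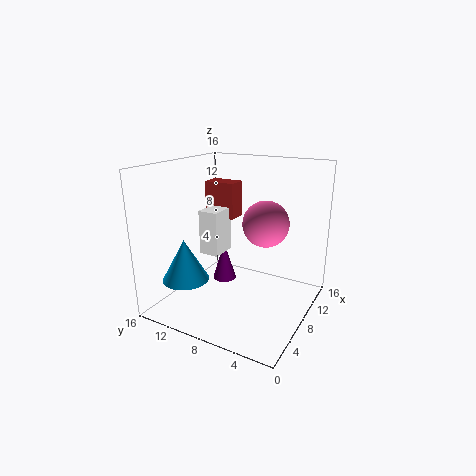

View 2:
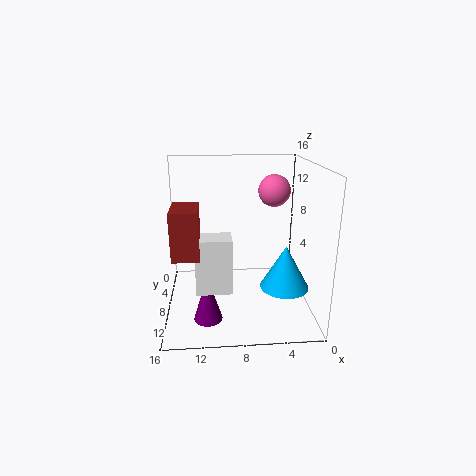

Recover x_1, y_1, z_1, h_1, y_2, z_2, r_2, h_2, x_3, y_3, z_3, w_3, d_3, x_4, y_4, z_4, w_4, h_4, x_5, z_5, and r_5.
x_1 = 3.5, y_1 = 12, z_1 = 4, h_1 = 4.5, y_2 = 12, z_2 = 0.5, r_2 = 1.5, h_2 = 5, x_3 = 12, y_3 = 11, z_3 = 8.5, w_3 = 2.5, d_3 = 4, x_4 = 9, y_4 = 11.5, z_4 = 4.5, w_4 = 3.5, h_4 = 5.5, x_5 = 3, z_5 = 12, r_5 = 2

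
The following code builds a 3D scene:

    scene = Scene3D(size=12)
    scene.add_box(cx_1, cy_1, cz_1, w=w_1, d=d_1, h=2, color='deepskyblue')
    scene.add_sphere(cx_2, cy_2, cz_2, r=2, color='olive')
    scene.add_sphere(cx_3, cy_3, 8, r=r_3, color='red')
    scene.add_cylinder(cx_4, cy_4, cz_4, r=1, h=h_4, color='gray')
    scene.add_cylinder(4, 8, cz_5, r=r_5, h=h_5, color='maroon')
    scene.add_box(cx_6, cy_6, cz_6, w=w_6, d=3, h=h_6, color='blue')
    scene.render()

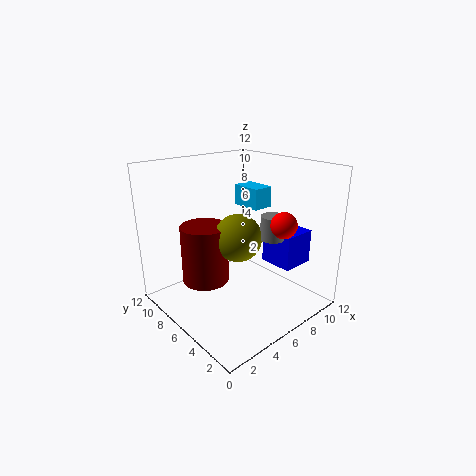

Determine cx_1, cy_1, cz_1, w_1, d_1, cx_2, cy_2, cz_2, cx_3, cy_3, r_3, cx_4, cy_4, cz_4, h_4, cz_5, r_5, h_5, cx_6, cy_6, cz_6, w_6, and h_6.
cx_1 = 10; cy_1 = 8; cz_1 = 7; w_1 = 2; d_1 = 3; cx_2 = 6; cy_2 = 6; cz_2 = 6; cx_3 = 7; cy_3 = 2; r_3 = 1; cx_4 = 8; cy_4 = 4; cz_4 = 6; h_4 = 2; cz_5 = 2; r_5 = 2; h_5 = 5; cx_6 = 9; cy_6 = 3; cz_6 = 3; w_6 = 3; h_6 = 3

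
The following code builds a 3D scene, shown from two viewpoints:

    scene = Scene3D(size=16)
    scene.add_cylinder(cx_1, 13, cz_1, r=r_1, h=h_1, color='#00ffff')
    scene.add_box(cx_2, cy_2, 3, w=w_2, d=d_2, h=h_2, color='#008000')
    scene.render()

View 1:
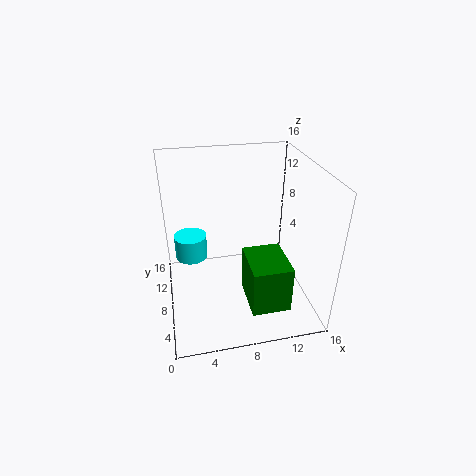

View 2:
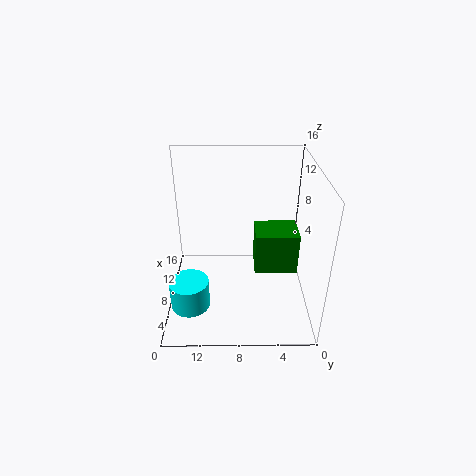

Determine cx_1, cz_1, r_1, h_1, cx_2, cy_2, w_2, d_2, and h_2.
cx_1 = 3, cz_1 = 3, r_1 = 2, h_1 = 3, cx_2 = 8, cy_2 = 1, w_2 = 4, d_2 = 5, h_2 = 5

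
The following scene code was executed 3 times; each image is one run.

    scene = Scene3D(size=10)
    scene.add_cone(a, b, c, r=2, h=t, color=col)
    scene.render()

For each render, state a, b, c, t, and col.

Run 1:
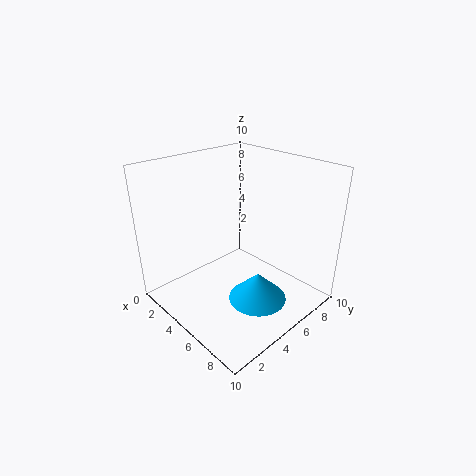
a = 7, b = 5, c = 1, t = 2, col = 'deepskyblue'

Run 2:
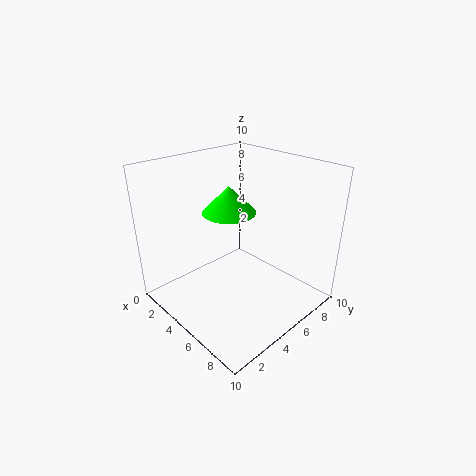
a = 3, b = 6, c = 6, t = 2, col = 'lime'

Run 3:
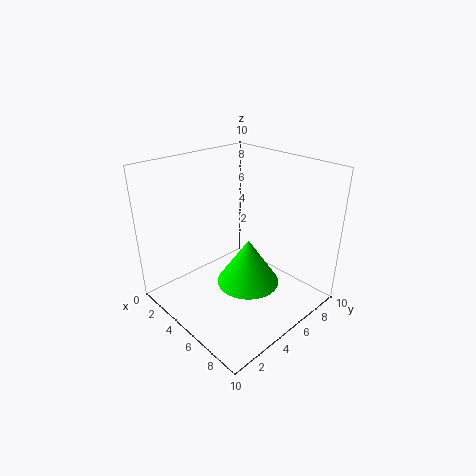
a = 7, b = 4, c = 3, t = 3, col = 'lime'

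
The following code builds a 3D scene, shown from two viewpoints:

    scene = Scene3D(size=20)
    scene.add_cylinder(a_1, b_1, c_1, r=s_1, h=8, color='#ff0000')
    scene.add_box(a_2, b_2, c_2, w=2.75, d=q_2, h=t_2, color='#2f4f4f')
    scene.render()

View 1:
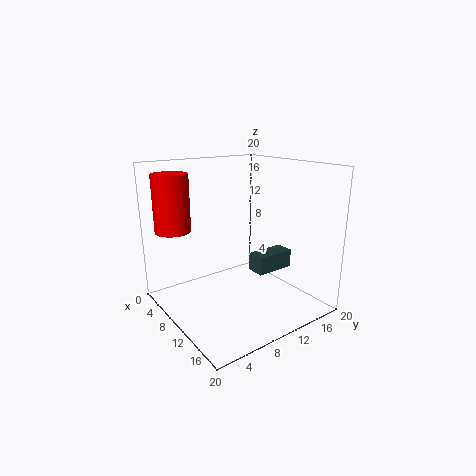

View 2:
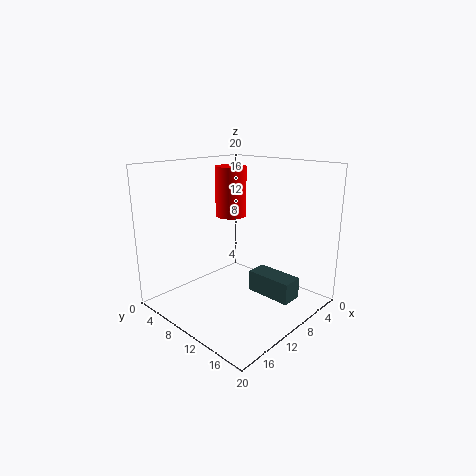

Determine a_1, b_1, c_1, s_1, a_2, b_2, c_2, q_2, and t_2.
a_1 = 4.25, b_1 = 3, c_1 = 10.75, s_1 = 2.5, a_2 = 8.5, b_2 = 13.25, c_2 = 3.75, q_2 = 6, t_2 = 2.75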